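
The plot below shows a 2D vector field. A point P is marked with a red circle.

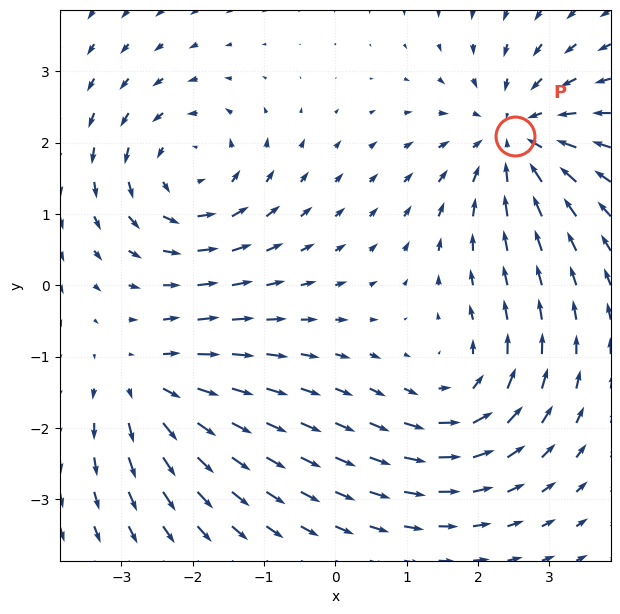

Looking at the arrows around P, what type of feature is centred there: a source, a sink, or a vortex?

sink

At P (2.5, 2.1) the arrows converge inward. Divergence about -4, curl ≈0 — negative divergence with near-zero curl is a sink.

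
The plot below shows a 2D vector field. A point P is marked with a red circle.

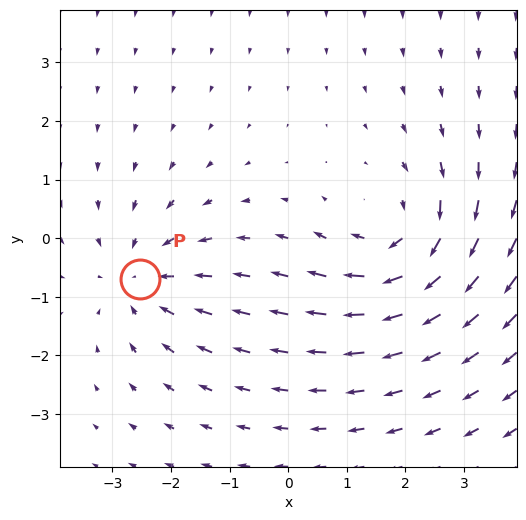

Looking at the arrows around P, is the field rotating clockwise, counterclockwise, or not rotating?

not rotating

Near P at (-2.5, -0.7) the arrows show no circulation. The curl there is ≈0.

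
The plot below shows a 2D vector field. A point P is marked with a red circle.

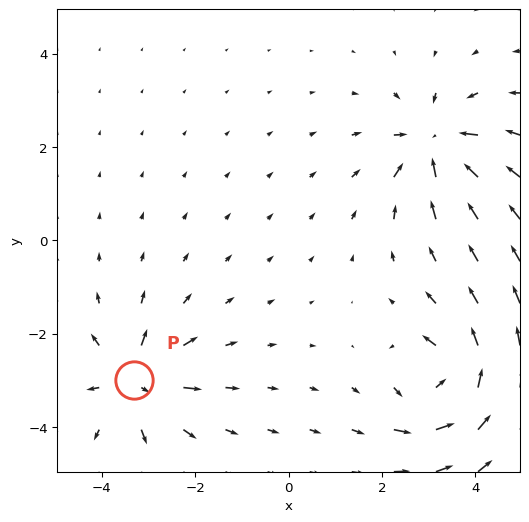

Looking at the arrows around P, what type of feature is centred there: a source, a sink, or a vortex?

source

At P (-3.3, -3.0) the arrows spread outward. Divergence about +6, curl ≈0 — positive divergence with near-zero curl is a source.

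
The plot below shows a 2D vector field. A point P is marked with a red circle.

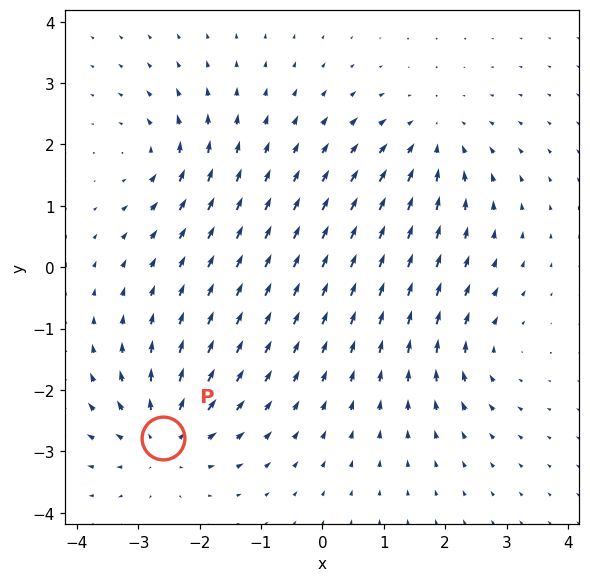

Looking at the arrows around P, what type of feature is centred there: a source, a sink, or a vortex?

source

At P (-2.6, -2.8) the arrows spread outward. Divergence about +6, curl ≈0 — positive divergence with near-zero curl is a source.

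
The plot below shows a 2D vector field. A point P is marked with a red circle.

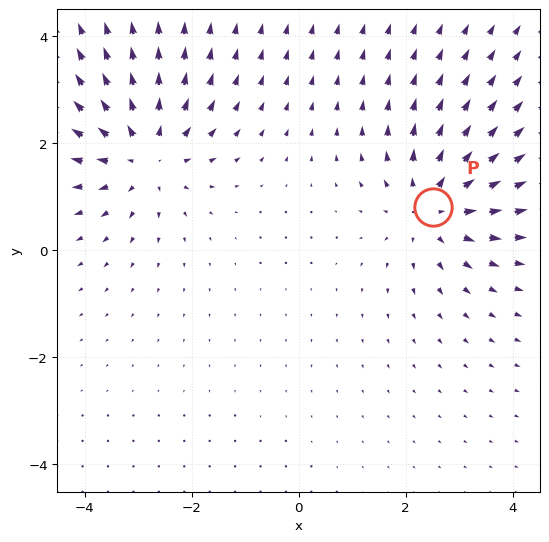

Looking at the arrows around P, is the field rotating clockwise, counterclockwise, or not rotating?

not rotating

Near P at (2.5, 0.8) the arrows show no circulation. The curl there is ≈0.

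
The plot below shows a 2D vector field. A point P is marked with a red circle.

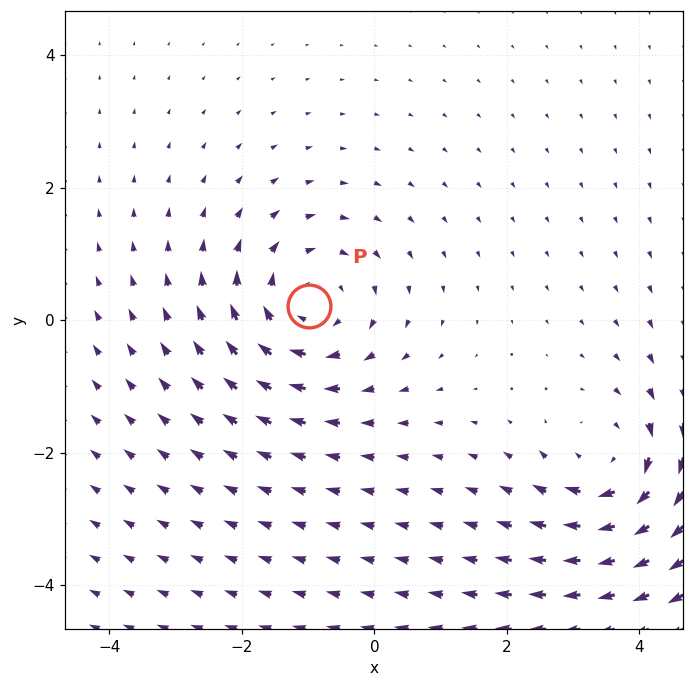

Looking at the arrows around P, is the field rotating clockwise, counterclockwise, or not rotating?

Near P at (-1.0, 0.2) the arrows circulate clockwise. The curl (z-component) there is about -4; negative curl means clockwise rotation.

clockwise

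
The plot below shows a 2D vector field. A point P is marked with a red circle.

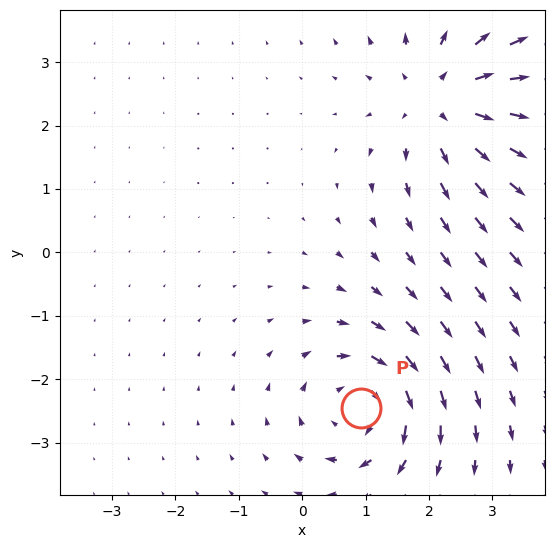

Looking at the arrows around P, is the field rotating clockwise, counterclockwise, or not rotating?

Near P at (0.9, -2.5) the arrows circulate clockwise. The curl (z-component) there is about -5; negative curl means clockwise rotation.

clockwise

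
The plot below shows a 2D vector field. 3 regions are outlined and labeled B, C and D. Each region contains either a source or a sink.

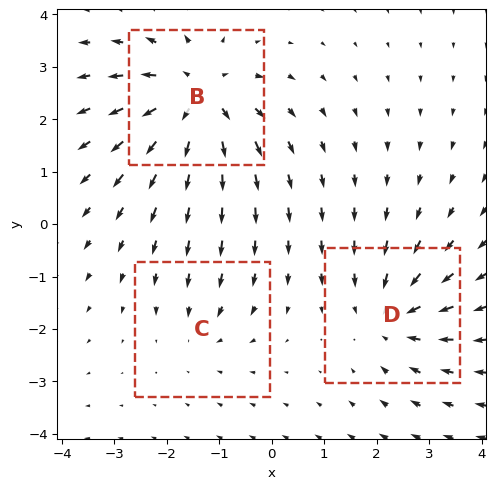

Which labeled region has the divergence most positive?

B

Divergence at each region's feature centre — B: about +5, C: about -2, D: about -3. Region B is most positive.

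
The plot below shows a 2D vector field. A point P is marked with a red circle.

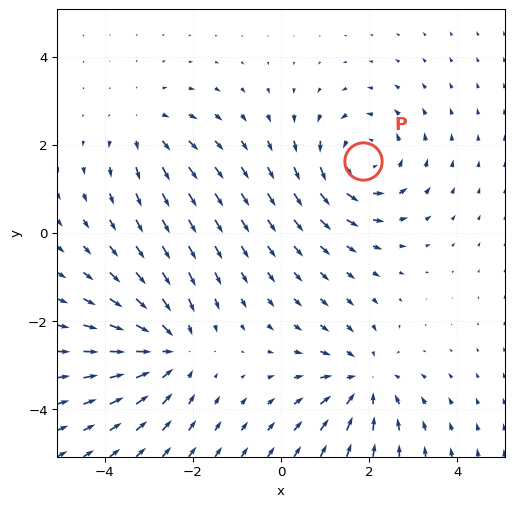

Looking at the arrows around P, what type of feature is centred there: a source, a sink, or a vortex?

vortex

At P (1.9, 1.6) the arrows circulate counterclockwise. Divergence ≈0, curl about +4 — near-zero divergence with nonzero curl is a vortex.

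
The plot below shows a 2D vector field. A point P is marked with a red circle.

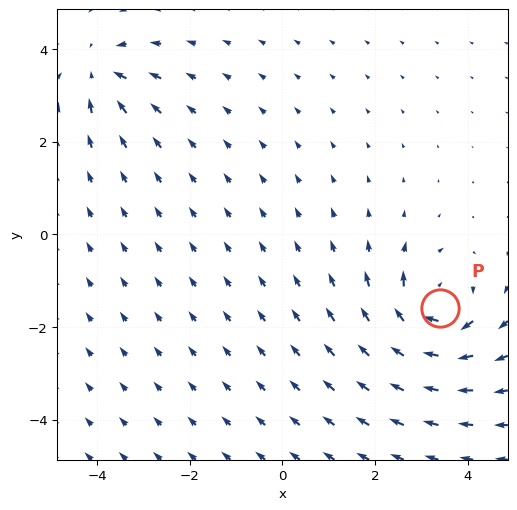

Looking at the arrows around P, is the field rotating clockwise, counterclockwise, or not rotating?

Near P at (3.4, -1.6) the arrows circulate clockwise. The curl (z-component) there is about -5; negative curl means clockwise rotation.

clockwise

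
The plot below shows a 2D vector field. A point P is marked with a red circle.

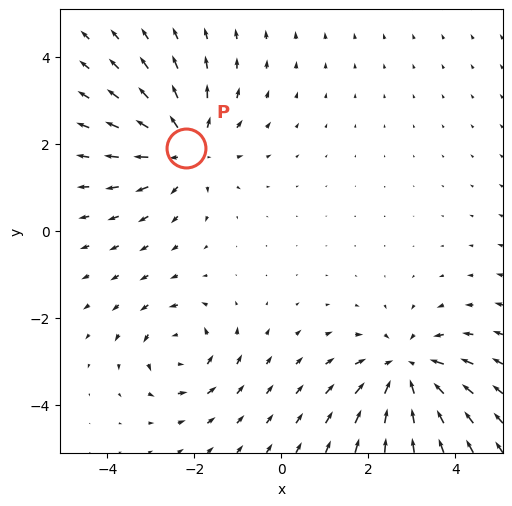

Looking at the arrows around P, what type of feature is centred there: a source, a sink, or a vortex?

source

At P (-2.2, 1.9) the arrows spread outward. Divergence about +4, curl ≈0 — positive divergence with near-zero curl is a source.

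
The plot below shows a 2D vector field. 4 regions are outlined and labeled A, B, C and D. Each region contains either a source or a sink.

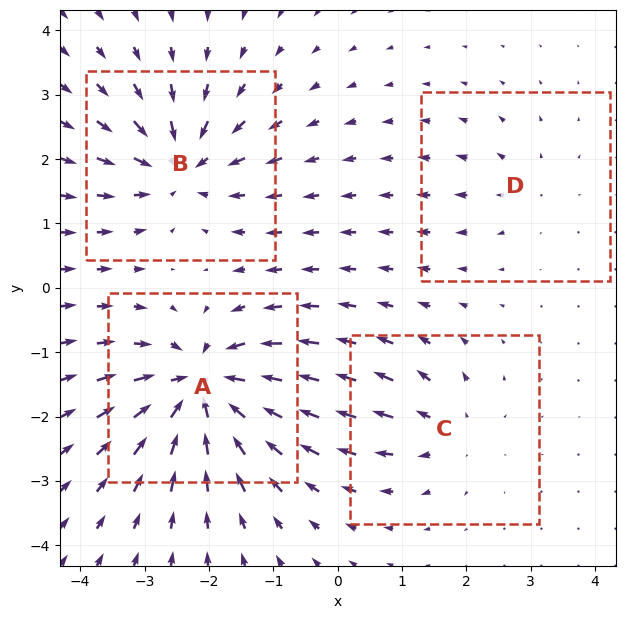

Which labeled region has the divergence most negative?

A

Divergence at each region's feature centre — A: about -9, B: about -6, C: about +4, D: about +3. Region A is most negative.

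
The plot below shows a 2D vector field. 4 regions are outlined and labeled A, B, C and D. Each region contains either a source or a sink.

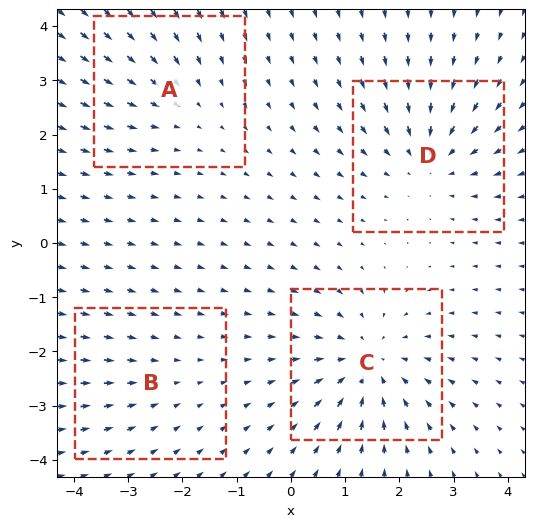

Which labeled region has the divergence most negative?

C

Divergence at each region's feature centre — A: about -3, B: about -2, C: about -6, D: about -5. Region C is most negative.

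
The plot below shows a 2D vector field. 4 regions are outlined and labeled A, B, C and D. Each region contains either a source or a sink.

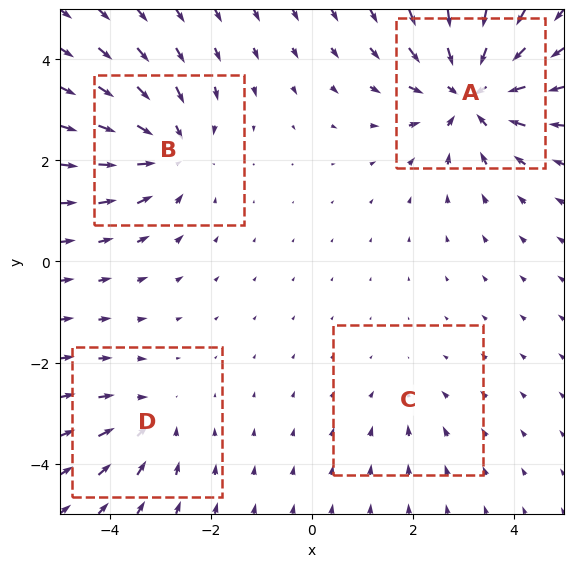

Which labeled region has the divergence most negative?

Divergence at each region's feature centre — A: about -7, B: about -5, C: about -2, D: about -3. Region A is most negative.

A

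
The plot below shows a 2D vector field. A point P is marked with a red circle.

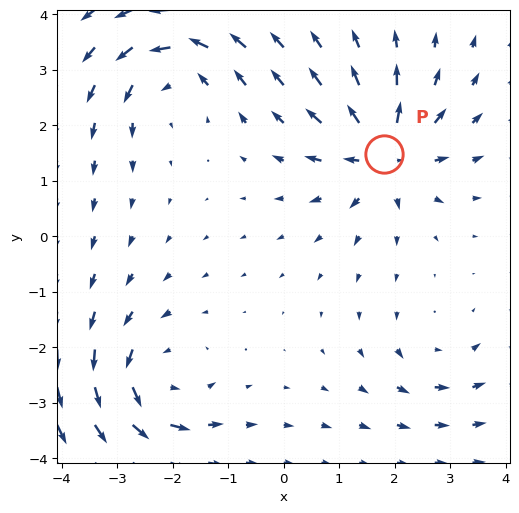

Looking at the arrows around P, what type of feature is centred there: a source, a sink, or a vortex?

At P (1.8, 1.5) the arrows spread outward. Divergence about +7, curl ≈0 — positive divergence with near-zero curl is a source.

source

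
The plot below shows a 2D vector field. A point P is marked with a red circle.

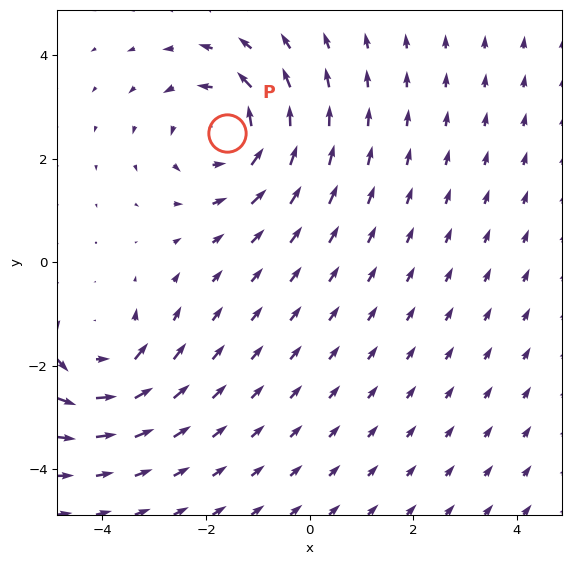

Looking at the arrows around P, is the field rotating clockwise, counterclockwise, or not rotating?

Near P at (-1.6, 2.5) the arrows circulate counterclockwise. The curl (z-component) there is about +4; positive curl means counterclockwise rotation.

counterclockwise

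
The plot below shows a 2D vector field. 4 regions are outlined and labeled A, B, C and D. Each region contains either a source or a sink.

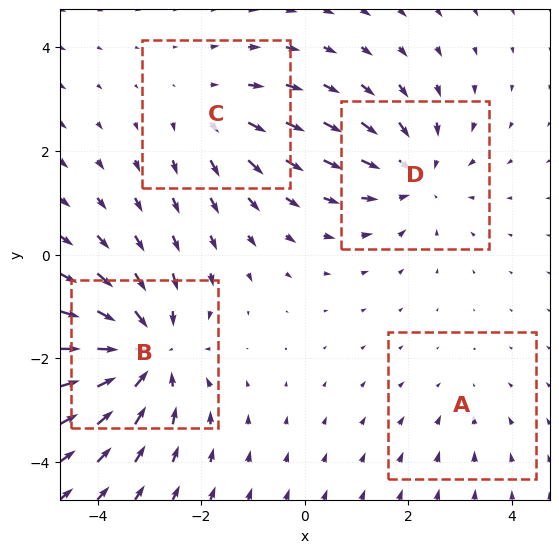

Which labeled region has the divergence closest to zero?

Divergence at each region's feature centre — A: about -2, B: about -6, C: about +3, D: about -4. Region A is closest to zero.

A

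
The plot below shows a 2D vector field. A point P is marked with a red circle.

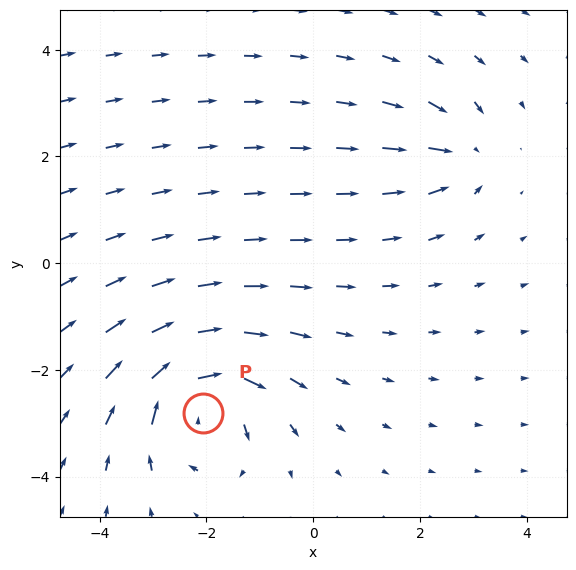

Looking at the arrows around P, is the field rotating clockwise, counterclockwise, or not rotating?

Near P at (-2.1, -2.8) the arrows circulate clockwise. The curl (z-component) there is about -7; negative curl means clockwise rotation.

clockwise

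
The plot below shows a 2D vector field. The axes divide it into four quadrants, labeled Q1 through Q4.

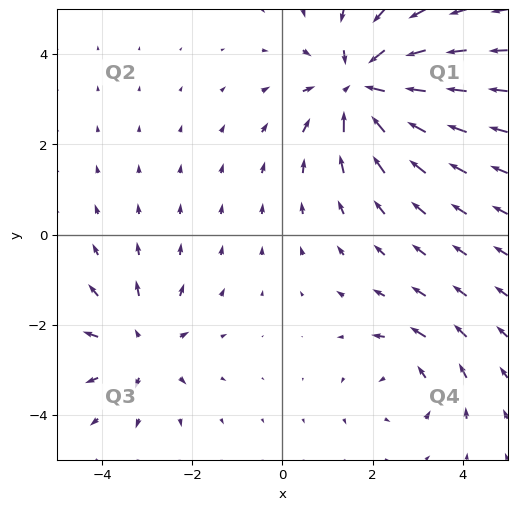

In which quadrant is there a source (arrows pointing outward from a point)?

Q3

The source sits at approximately (-3.1, -2.5), which lies in quadrant Q3. The divergence there is about +3, positive as expected for a source.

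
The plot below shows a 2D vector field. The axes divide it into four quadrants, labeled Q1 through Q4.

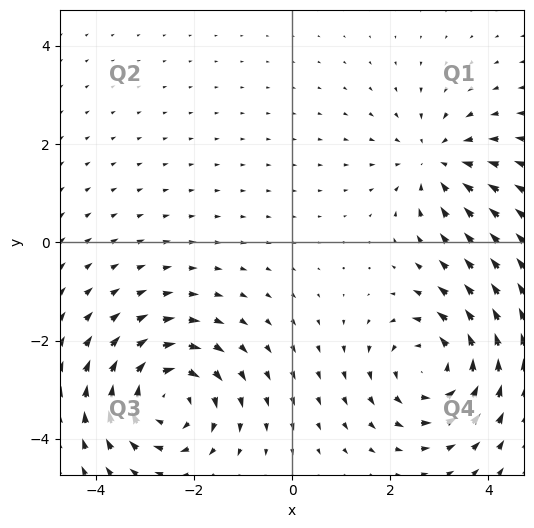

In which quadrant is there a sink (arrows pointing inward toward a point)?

The sink sits at approximately (2.9, 1.6), which lies in quadrant Q1. The divergence there is about -3, negative as expected for a sink.

Q1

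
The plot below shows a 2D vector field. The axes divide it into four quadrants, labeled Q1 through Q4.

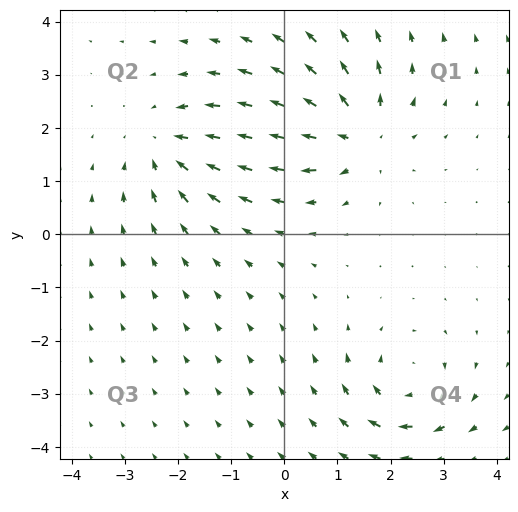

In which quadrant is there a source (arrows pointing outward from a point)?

Q1

The source sits at approximately (1.4, 1.9), which lies in quadrant Q1. The divergence there is about +5, positive as expected for a source.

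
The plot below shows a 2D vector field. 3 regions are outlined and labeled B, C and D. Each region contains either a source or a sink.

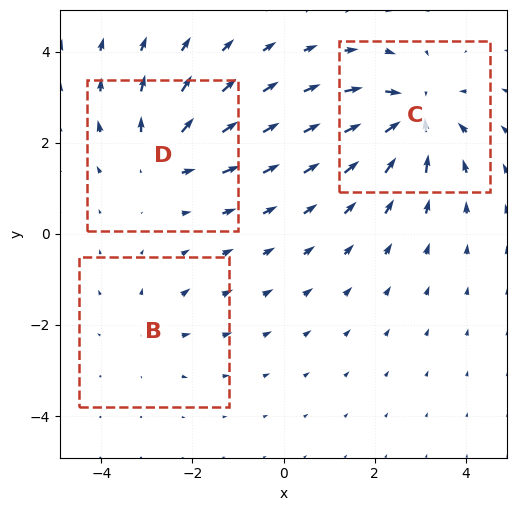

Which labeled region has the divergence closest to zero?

Divergence at each region's feature centre — B: about +2, C: about -5, D: about +3. Region B is closest to zero.

B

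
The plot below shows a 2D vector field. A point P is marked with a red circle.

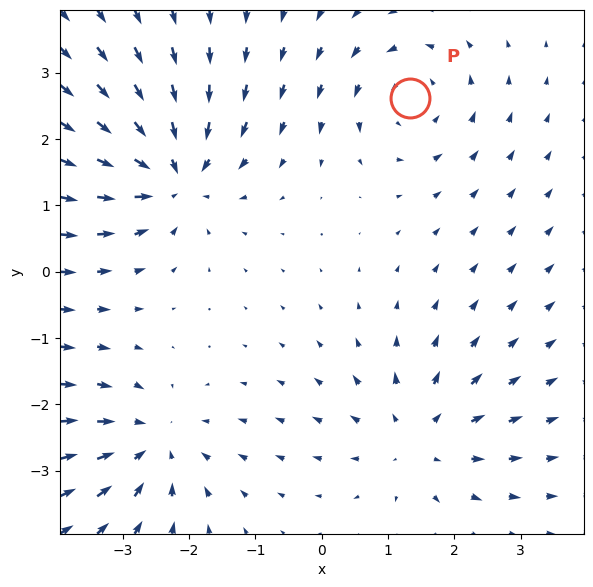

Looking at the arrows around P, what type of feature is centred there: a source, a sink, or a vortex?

At P (1.3, 2.6) the arrows circulate counterclockwise. Divergence ≈0, curl about +3 — near-zero divergence with nonzero curl is a vortex.

vortex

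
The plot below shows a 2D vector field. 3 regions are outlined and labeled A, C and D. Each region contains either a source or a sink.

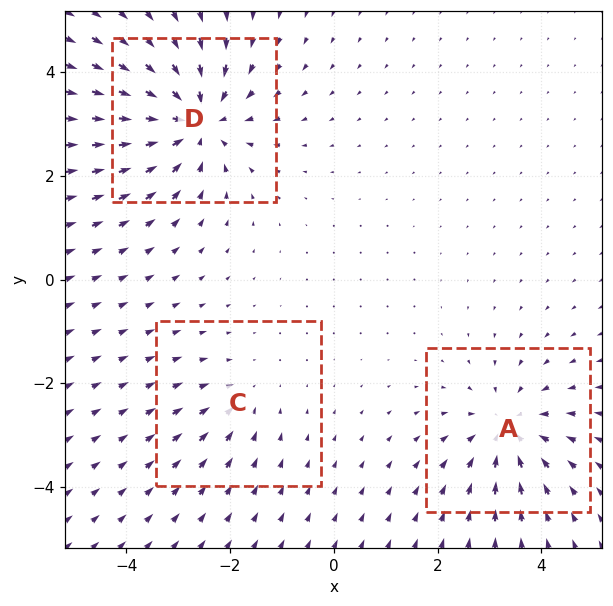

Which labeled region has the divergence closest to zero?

Divergence at each region's feature centre — A: about -3, C: about -2, D: about -5. Region C is closest to zero.

C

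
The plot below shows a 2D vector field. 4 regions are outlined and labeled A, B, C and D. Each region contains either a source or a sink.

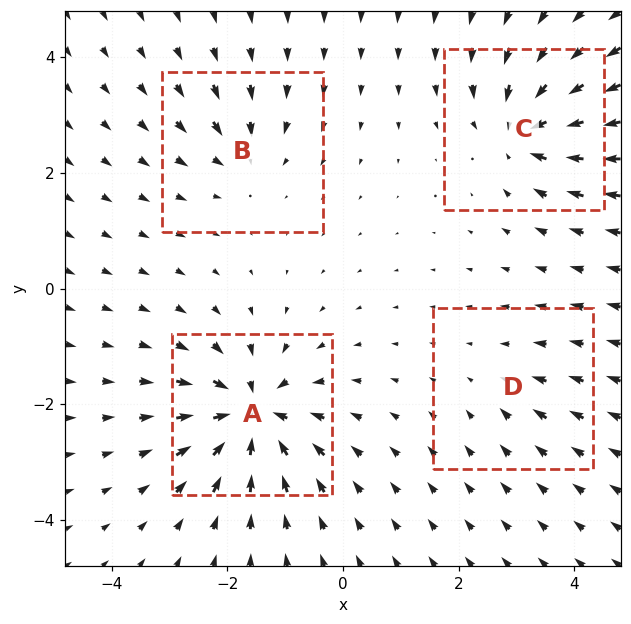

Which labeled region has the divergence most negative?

Divergence at each region's feature centre — A: about -9, B: about -4, C: about -7, D: about -2. Region A is most negative.

A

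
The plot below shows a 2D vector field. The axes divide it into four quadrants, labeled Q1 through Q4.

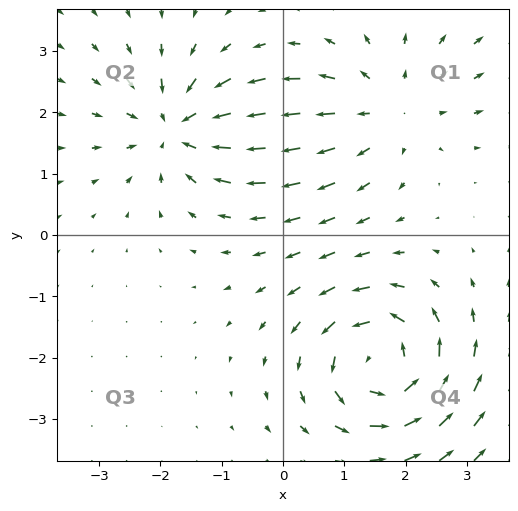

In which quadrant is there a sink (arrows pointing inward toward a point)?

Q2

The sink sits at approximately (-1.7, 1.8), which lies in quadrant Q2. The divergence there is about -4, negative as expected for a sink.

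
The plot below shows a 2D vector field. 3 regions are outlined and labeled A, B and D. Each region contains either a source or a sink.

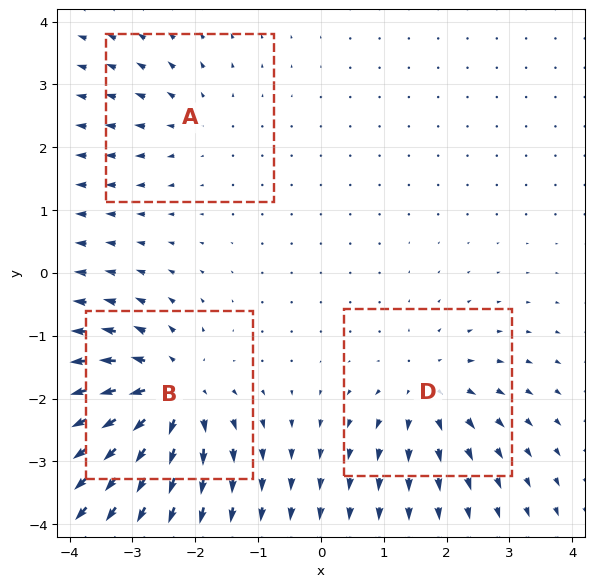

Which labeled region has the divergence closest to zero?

A

Divergence at each region's feature centre — A: about +2, B: about +6, D: about +4. Region A is closest to zero.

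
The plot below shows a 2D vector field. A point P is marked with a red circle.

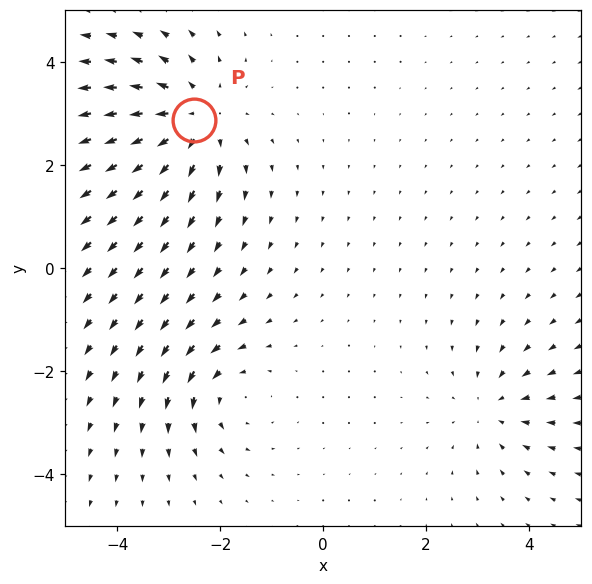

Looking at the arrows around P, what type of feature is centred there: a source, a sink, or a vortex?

At P (-2.5, 2.9) the arrows spread outward. Divergence about +4, curl ≈0 — positive divergence with near-zero curl is a source.

source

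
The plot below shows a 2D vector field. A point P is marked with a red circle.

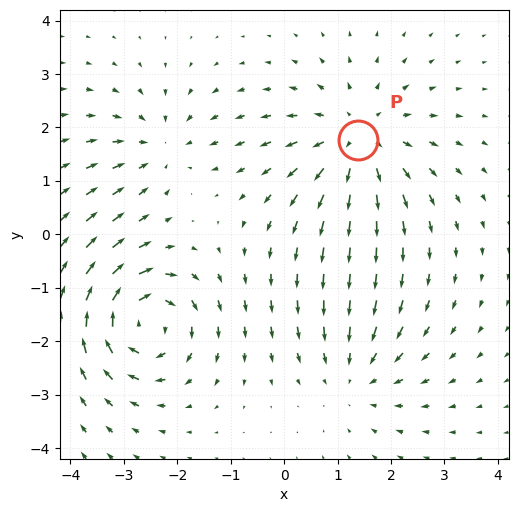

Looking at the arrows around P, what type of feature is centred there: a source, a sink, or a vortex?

At P (1.4, 1.8) the arrows spread outward. Divergence about +4, curl ≈0 — positive divergence with near-zero curl is a source.

source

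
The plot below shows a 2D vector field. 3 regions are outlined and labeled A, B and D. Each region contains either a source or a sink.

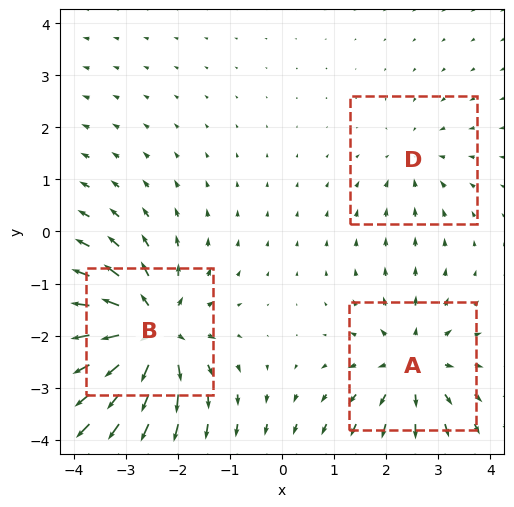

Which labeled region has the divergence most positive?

B

Divergence at each region's feature centre — A: about +4, B: about +6, D: about -2. Region B is most positive.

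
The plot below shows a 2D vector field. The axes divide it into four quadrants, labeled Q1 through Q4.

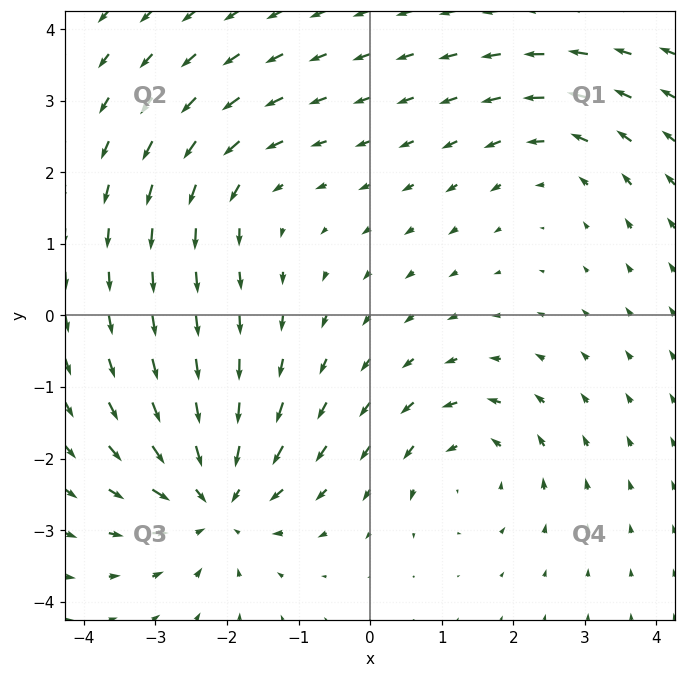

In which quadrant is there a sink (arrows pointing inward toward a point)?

Q3

The sink sits at approximately (-2.2, -2.6), which lies in quadrant Q3. The divergence there is about -5, negative as expected for a sink.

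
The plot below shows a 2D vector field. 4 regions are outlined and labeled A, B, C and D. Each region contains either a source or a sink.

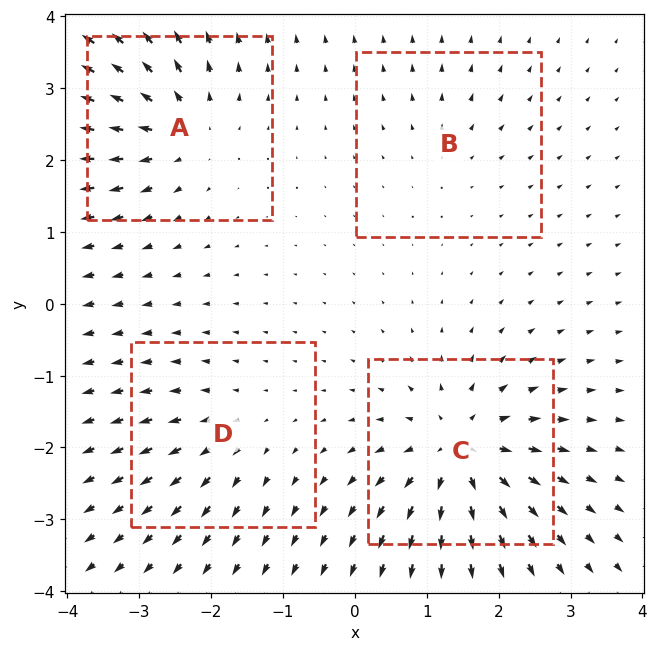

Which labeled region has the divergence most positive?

Divergence at each region's feature centre — A: about +6, B: about +3, C: about +8, D: about +4. Region C is most positive.

C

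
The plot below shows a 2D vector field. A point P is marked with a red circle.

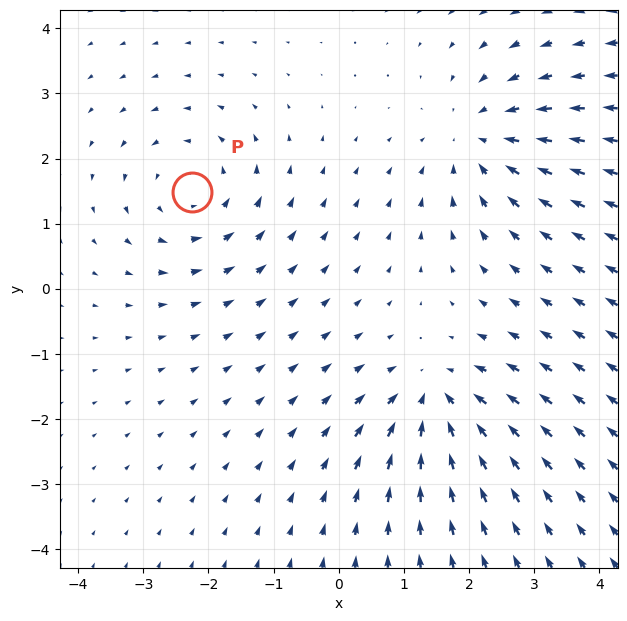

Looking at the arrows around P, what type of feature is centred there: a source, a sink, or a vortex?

vortex

At P (-2.3, 1.5) the arrows circulate counterclockwise. Divergence ≈0, curl about +3 — near-zero divergence with nonzero curl is a vortex.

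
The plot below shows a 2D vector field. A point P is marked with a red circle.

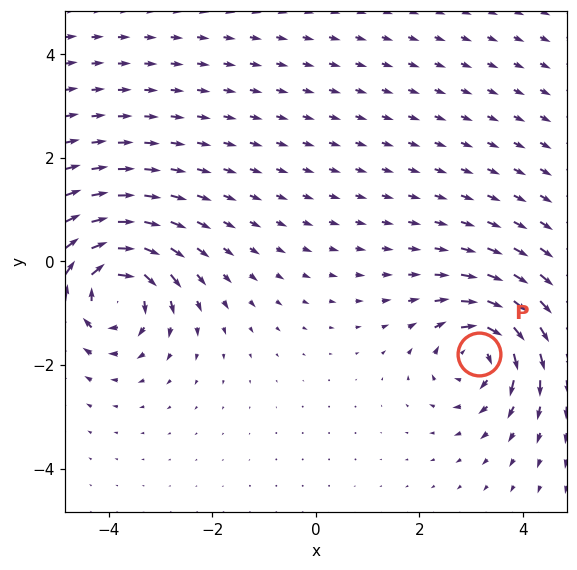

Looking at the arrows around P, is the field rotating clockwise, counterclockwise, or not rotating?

Near P at (3.1, -1.8) the arrows circulate clockwise. The curl (z-component) there is about -6; negative curl means clockwise rotation.

clockwise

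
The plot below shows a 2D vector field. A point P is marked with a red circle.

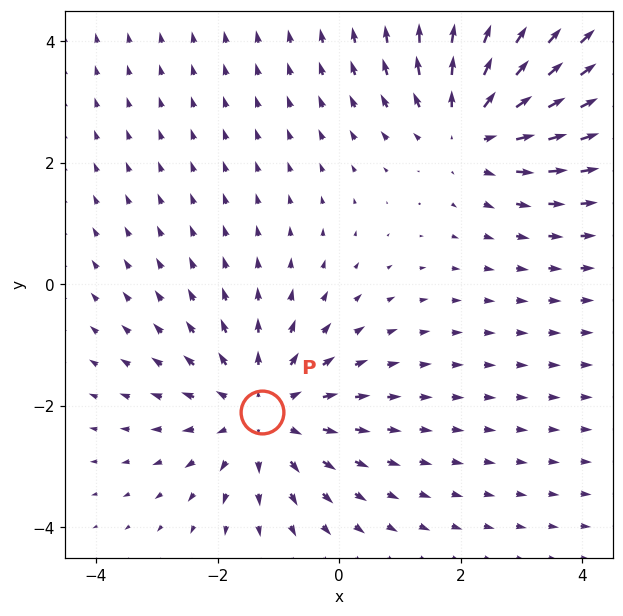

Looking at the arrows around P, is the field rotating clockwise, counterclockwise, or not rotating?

Near P at (-1.3, -2.1) the arrows show no circulation. The curl there is ≈0.

not rotating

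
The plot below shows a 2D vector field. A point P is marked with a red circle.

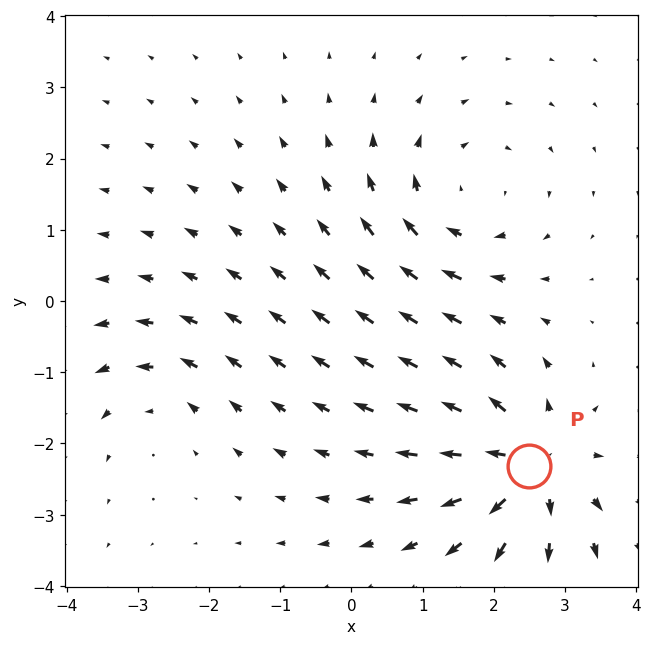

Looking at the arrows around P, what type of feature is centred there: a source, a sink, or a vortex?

At P (2.5, -2.3) the arrows spread outward. Divergence about +6, curl ≈0 — positive divergence with near-zero curl is a source.

source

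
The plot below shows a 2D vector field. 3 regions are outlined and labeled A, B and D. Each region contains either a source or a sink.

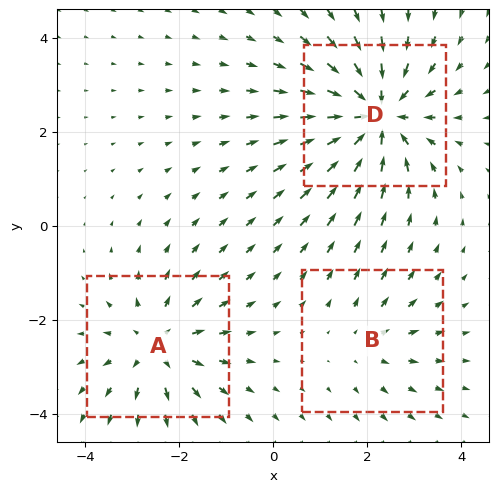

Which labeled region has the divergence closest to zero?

B

Divergence at each region's feature centre — A: about +3, B: about +2, D: about -5. Region B is closest to zero.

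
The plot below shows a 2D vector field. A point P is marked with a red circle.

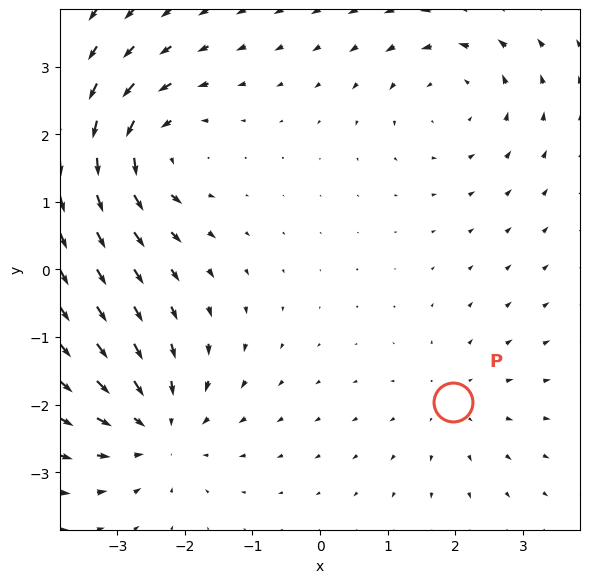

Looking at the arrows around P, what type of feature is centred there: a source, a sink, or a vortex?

source

At P (2.0, -2.0) the arrows spread outward. Divergence about +2, curl ≈0 — positive divergence with near-zero curl is a source.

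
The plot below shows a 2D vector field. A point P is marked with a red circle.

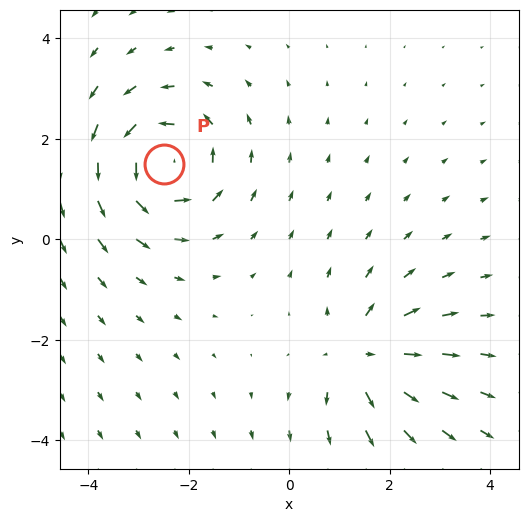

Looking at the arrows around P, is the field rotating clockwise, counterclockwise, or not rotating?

Near P at (-2.5, 1.5) the arrows circulate counterclockwise. The curl (z-component) there is about +4; positive curl means counterclockwise rotation.

counterclockwise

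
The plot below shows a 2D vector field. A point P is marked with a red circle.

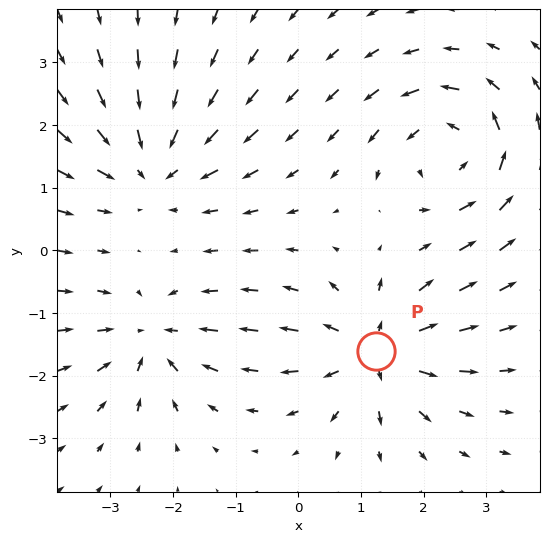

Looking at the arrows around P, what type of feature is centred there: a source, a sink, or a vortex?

At P (1.2, -1.6) the arrows spread outward. Divergence about +6, curl ≈0 — positive divergence with near-zero curl is a source.

source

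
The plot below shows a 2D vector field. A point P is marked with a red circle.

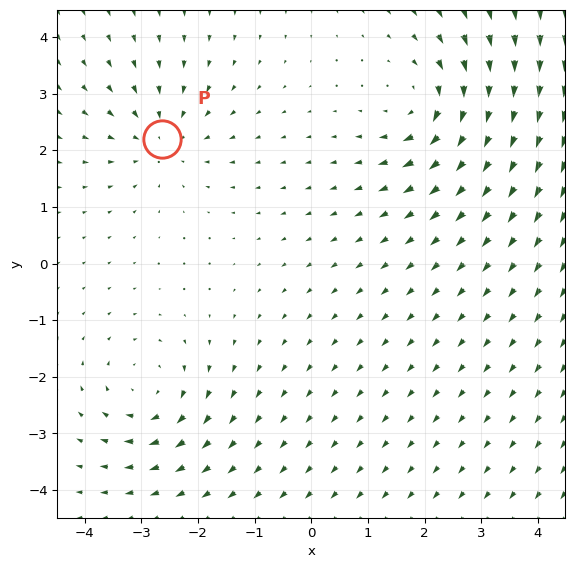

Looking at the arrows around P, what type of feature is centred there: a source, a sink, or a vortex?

At P (-2.6, 2.2) the arrows converge inward. Divergence about -3, curl ≈0 — negative divergence with near-zero curl is a sink.

sink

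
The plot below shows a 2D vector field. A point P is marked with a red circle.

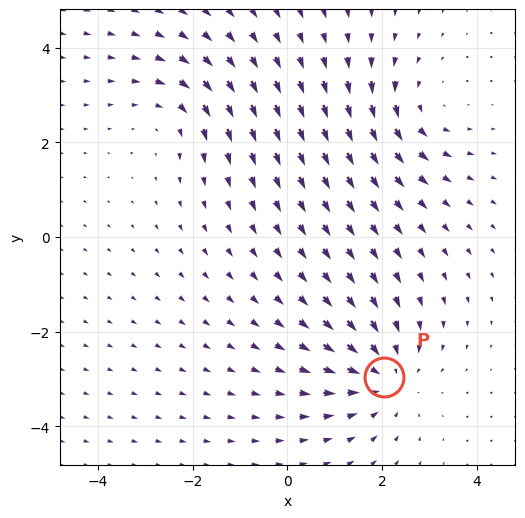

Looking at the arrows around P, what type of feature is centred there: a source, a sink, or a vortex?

sink

At P (2.0, -3.0) the arrows converge inward. Divergence about -4, curl ≈0 — negative divergence with near-zero curl is a sink.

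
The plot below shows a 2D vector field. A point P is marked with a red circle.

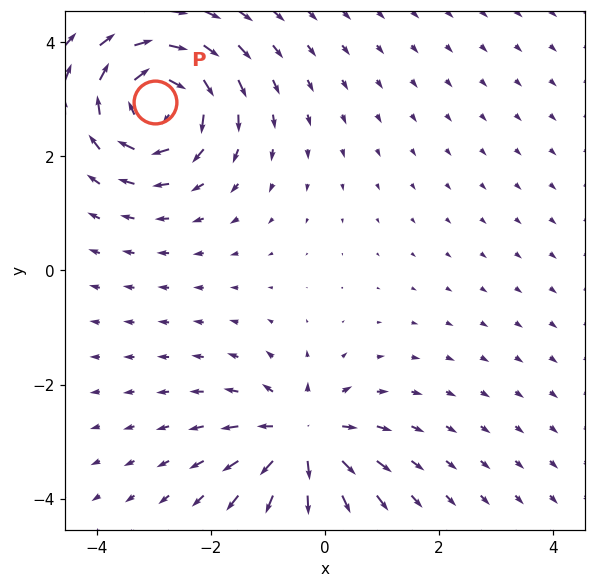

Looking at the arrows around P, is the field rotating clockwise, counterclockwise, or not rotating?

Near P at (-3.0, 3.0) the arrows circulate clockwise. The curl (z-component) there is about -5; negative curl means clockwise rotation.

clockwise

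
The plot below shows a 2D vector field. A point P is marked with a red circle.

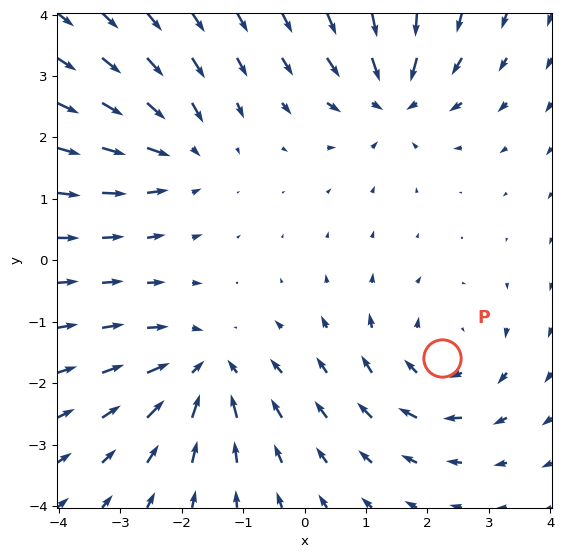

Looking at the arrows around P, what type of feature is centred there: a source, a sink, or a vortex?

At P (2.2, -1.6) the arrows circulate clockwise. Divergence ≈0, curl about -5 — near-zero divergence with nonzero curl is a vortex.

vortex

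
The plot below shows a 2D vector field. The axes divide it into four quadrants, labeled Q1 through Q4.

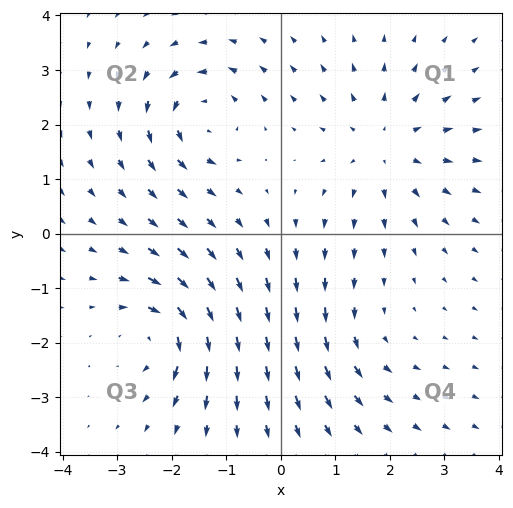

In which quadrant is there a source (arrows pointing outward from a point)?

Q1

The source sits at approximately (1.9, 1.6), which lies in quadrant Q1. The divergence there is about +3, positive as expected for a source.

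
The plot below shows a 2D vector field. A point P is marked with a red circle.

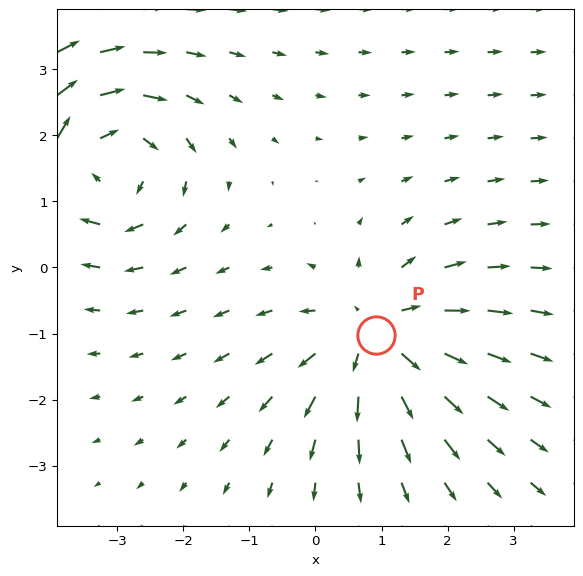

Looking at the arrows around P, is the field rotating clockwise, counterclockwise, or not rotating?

not rotating

Near P at (0.9, -1.0) the arrows show no circulation. The curl there is ≈0.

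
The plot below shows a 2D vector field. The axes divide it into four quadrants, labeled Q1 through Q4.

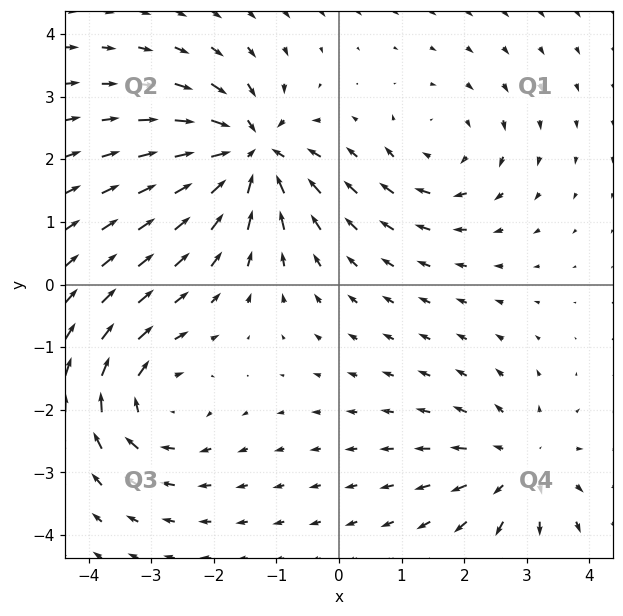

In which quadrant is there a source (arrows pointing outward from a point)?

Q4

The source sits at approximately (2.9, -2.9), which lies in quadrant Q4. The divergence there is about +4, positive as expected for a source.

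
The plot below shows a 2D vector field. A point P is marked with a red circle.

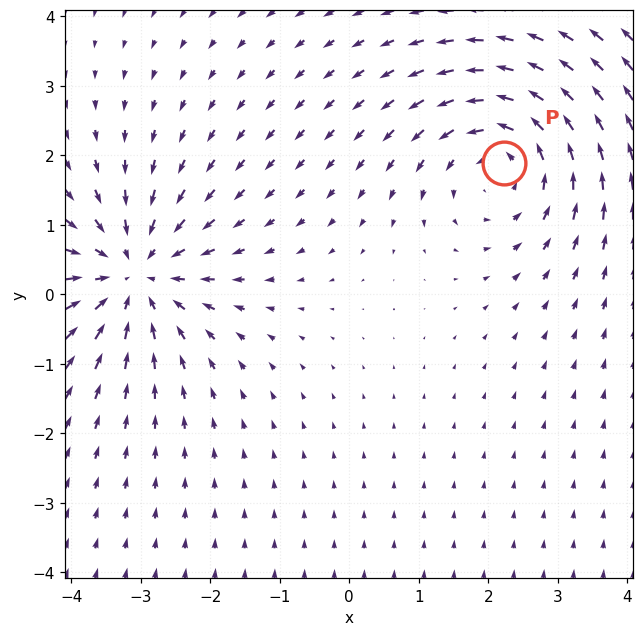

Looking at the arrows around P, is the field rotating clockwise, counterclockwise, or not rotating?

Near P at (2.2, 1.9) the arrows circulate counterclockwise. The curl (z-component) there is about +3; positive curl means counterclockwise rotation.

counterclockwise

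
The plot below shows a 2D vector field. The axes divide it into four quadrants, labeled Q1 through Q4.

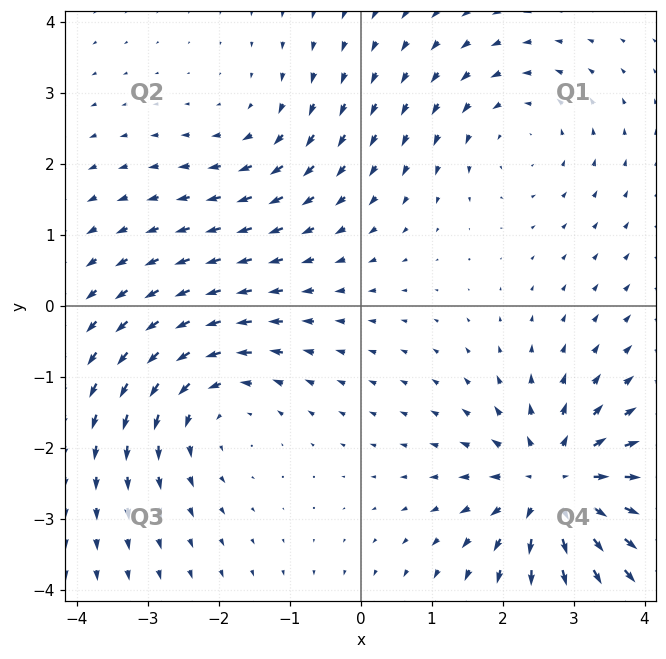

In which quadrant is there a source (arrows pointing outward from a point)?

Q4

The source sits at approximately (2.7, -2.5), which lies in quadrant Q4. The divergence there is about +6, positive as expected for a source.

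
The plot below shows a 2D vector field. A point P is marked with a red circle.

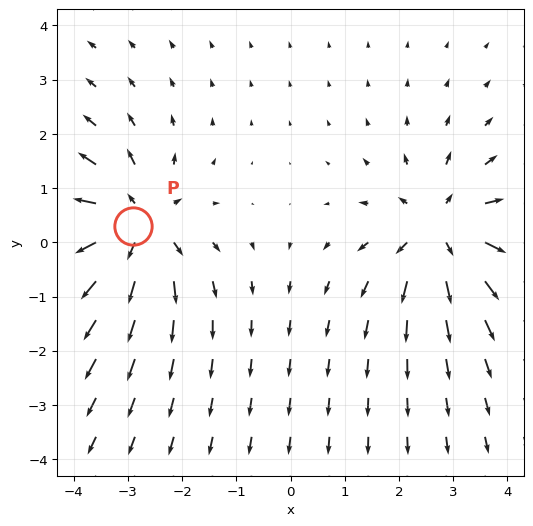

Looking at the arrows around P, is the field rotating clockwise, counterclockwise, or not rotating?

not rotating

Near P at (-2.9, 0.3) the arrows show no circulation. The curl there is ≈0.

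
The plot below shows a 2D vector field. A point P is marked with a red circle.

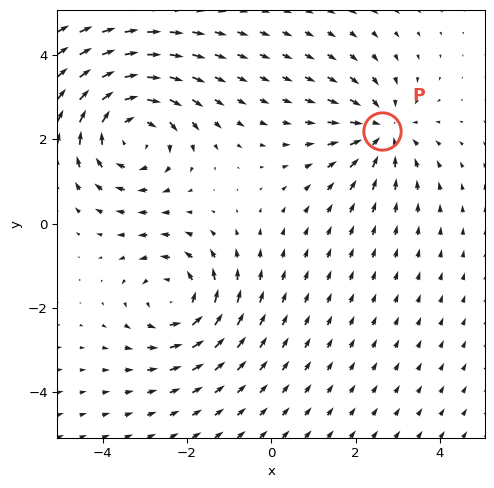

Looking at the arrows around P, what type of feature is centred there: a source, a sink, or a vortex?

At P (2.6, 2.2) the arrows converge inward. Divergence about -4, curl ≈0 — negative divergence with near-zero curl is a sink.

sink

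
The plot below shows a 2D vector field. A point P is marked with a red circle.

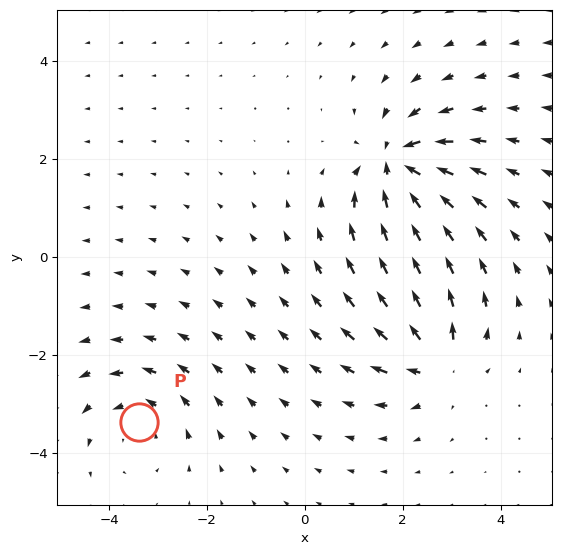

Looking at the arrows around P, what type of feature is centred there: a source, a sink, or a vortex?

At P (-3.4, -3.4) the arrows circulate counterclockwise. Divergence ≈0, curl about +2 — near-zero divergence with nonzero curl is a vortex.

vortex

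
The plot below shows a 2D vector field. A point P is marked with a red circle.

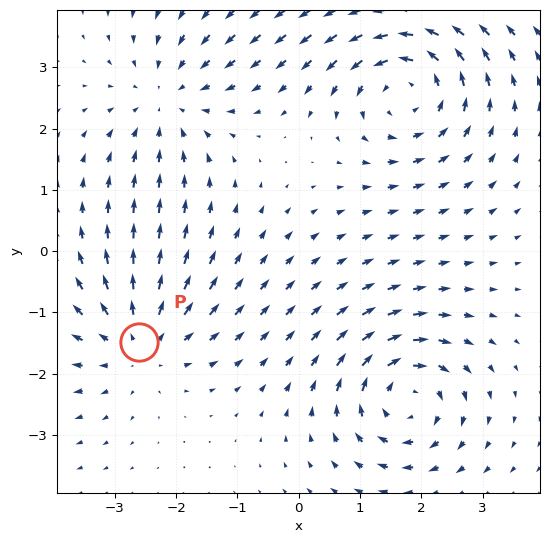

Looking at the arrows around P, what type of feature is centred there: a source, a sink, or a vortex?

source

At P (-2.6, -1.5) the arrows spread outward. Divergence about +4, curl ≈0 — positive divergence with near-zero curl is a source.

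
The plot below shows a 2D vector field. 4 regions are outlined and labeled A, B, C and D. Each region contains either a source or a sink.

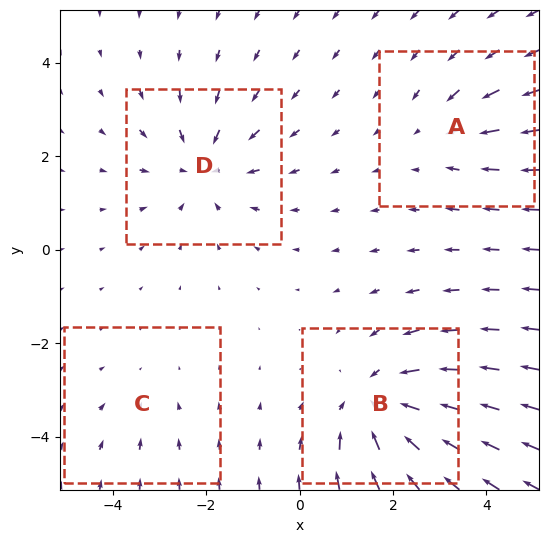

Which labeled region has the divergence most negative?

Divergence at each region's feature centre — A: about -3, B: about -6, C: about -2, D: about -4. Region B is most negative.

B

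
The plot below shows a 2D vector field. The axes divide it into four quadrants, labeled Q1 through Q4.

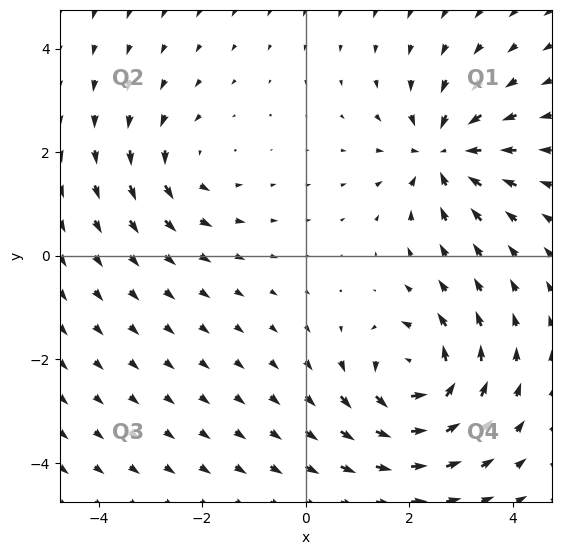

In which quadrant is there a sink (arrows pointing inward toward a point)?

Q1

The sink sits at approximately (2.7, 2.0), which lies in quadrant Q1. The divergence there is about -6, negative as expected for a sink.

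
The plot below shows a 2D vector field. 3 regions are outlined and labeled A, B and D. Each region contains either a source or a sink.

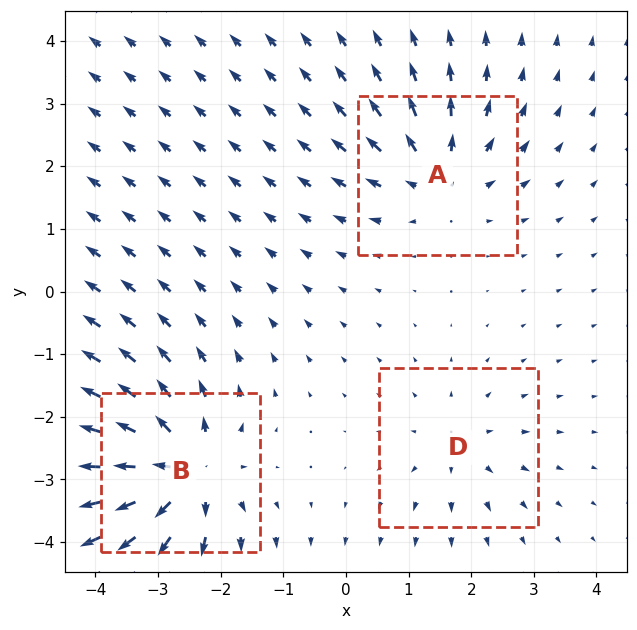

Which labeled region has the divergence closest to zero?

D

Divergence at each region's feature centre — A: about +4, B: about +6, D: about +2. Region D is closest to zero.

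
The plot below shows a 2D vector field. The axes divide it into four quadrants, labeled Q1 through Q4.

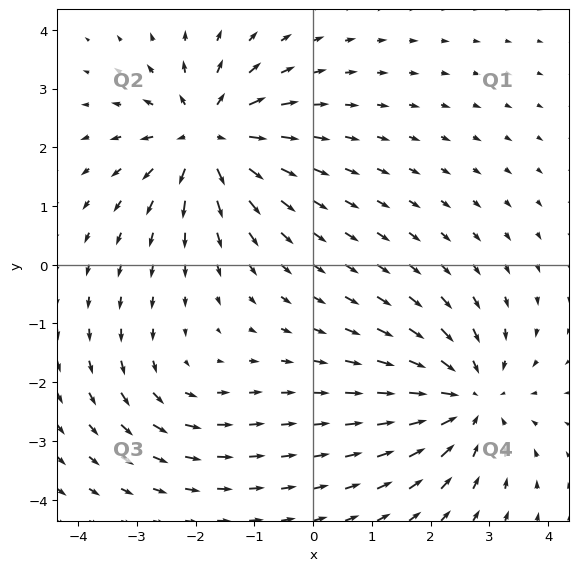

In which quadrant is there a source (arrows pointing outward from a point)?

Q2

The source sits at approximately (-1.8, 2.2), which lies in quadrant Q2. The divergence there is about +6, positive as expected for a source.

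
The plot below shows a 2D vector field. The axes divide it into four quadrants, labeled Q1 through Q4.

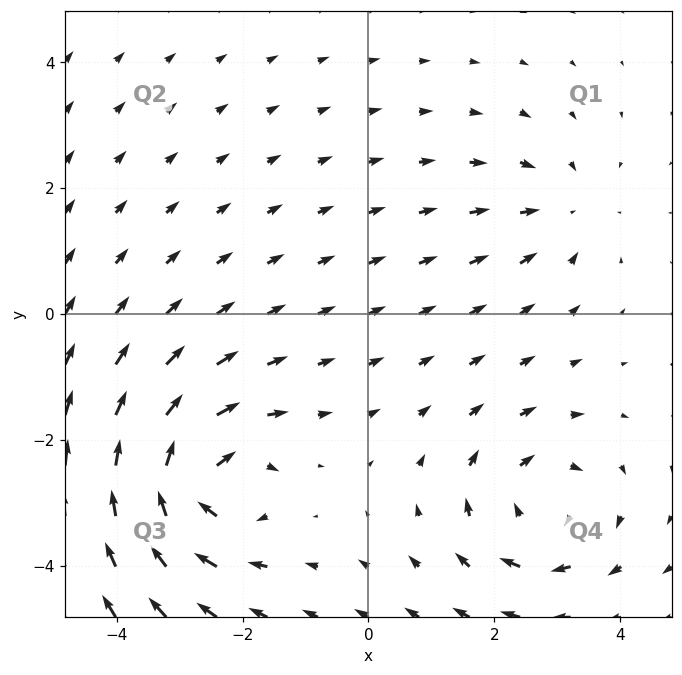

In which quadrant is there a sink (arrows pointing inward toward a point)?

Q1

The sink sits at approximately (3.1, 1.7), which lies in quadrant Q1. The divergence there is about -2, negative as expected for a sink.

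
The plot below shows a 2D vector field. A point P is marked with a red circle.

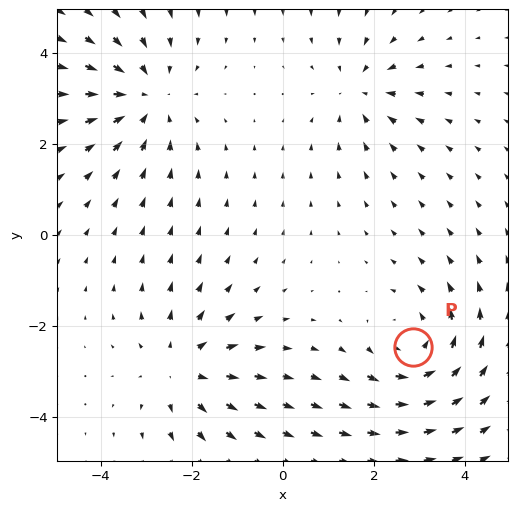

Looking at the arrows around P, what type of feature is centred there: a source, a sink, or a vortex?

At P (2.9, -2.5) the arrows circulate counterclockwise. Divergence ≈0, curl about +4 — near-zero divergence with nonzero curl is a vortex.

vortex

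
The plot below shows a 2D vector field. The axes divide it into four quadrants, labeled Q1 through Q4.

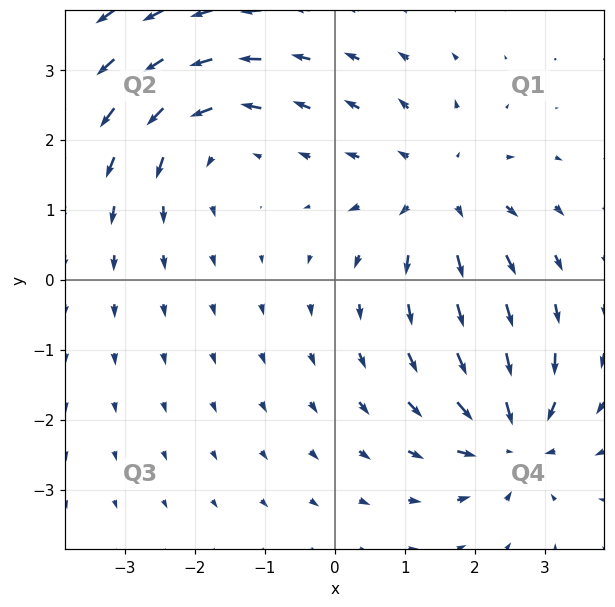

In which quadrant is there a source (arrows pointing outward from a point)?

Q1

The source sits at approximately (1.5, 1.2), which lies in quadrant Q1. The divergence there is about +3, positive as expected for a source.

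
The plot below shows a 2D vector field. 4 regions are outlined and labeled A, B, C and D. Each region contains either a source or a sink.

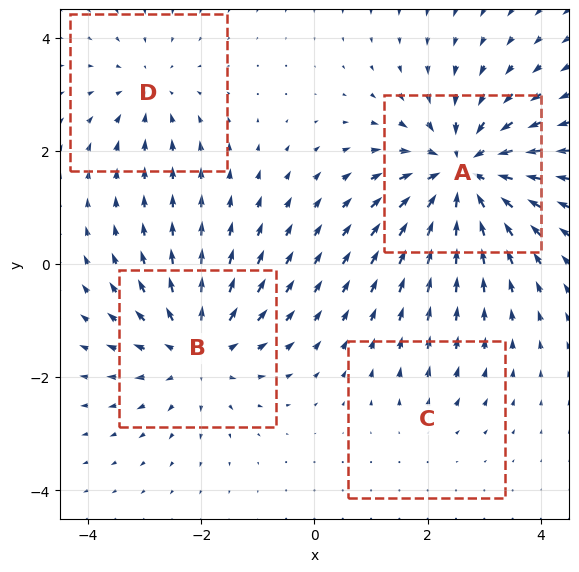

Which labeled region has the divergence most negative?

A

Divergence at each region's feature centre — A: about -7, B: about +5, C: about +2, D: about -3. Region A is most negative.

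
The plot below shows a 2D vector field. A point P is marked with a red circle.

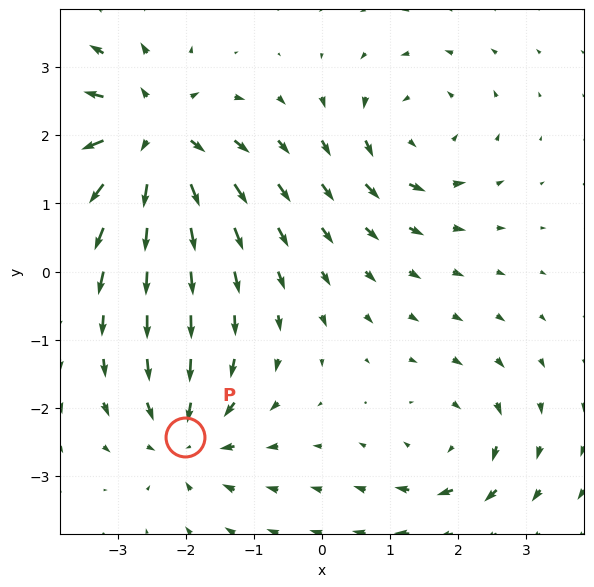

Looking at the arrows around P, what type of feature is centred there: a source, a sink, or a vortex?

sink

At P (-2.0, -2.4) the arrows converge inward. Divergence about -4, curl ≈0 — negative divergence with near-zero curl is a sink.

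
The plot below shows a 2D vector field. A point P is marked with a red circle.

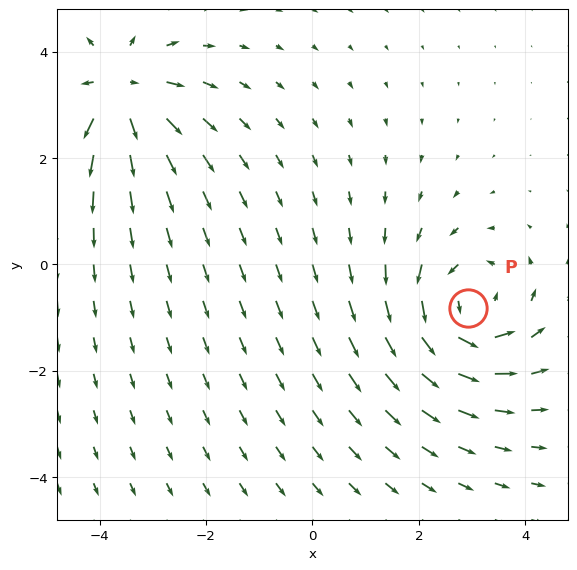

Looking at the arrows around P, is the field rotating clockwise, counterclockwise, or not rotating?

counterclockwise

Near P at (2.9, -0.8) the arrows circulate counterclockwise. The curl (z-component) there is about +5; positive curl means counterclockwise rotation.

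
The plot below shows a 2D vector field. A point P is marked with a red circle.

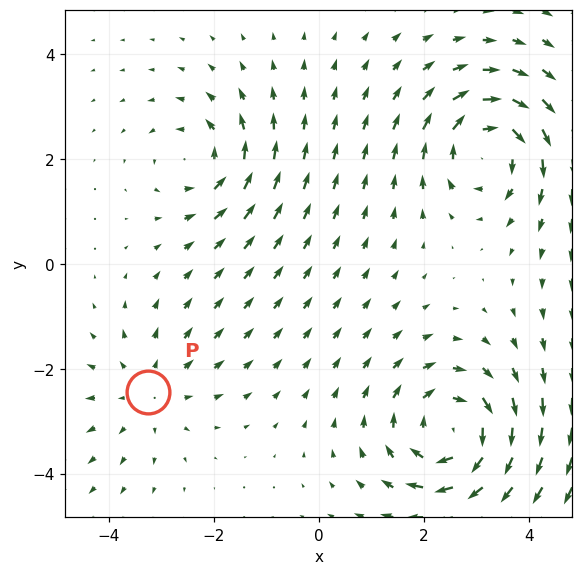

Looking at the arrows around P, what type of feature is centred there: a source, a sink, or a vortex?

source

At P (-3.2, -2.4) the arrows spread outward. Divergence about +2, curl ≈0 — positive divergence with near-zero curl is a source.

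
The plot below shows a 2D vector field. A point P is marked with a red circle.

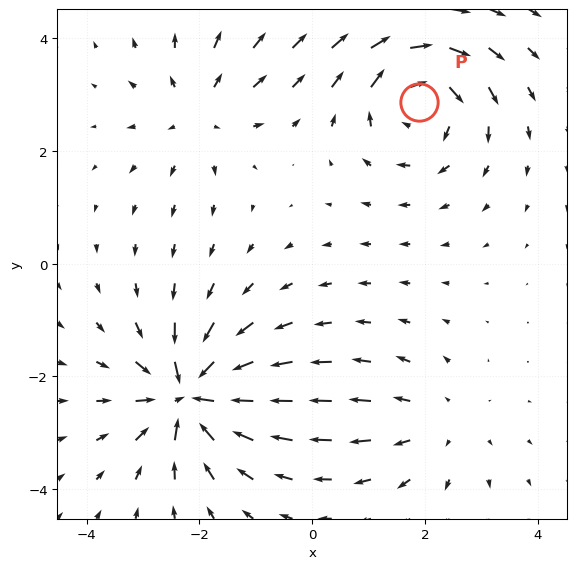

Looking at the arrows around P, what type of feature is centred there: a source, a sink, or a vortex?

At P (1.9, 2.9) the arrows circulate clockwise. Divergence ≈0, curl about -5 — near-zero divergence with nonzero curl is a vortex.

vortex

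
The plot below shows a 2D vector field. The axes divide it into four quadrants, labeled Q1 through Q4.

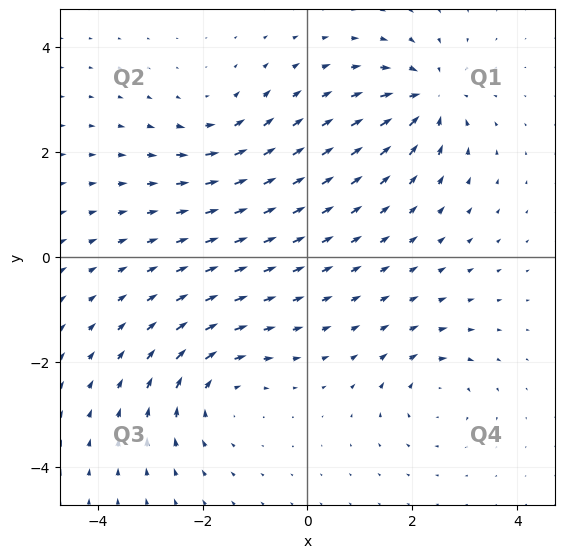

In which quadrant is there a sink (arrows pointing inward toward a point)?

Q1

The sink sits at approximately (2.3, 3.0), which lies in quadrant Q1. The divergence there is about -6, negative as expected for a sink.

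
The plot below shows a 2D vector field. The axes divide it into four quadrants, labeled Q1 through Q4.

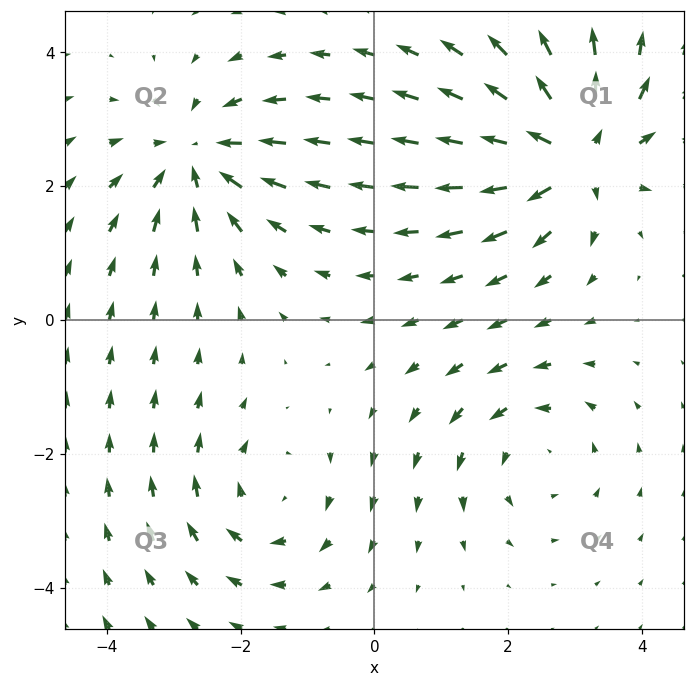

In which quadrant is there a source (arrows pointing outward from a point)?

The source sits at approximately (3.0, 2.5), which lies in quadrant Q1. The divergence there is about +6, positive as expected for a source.

Q1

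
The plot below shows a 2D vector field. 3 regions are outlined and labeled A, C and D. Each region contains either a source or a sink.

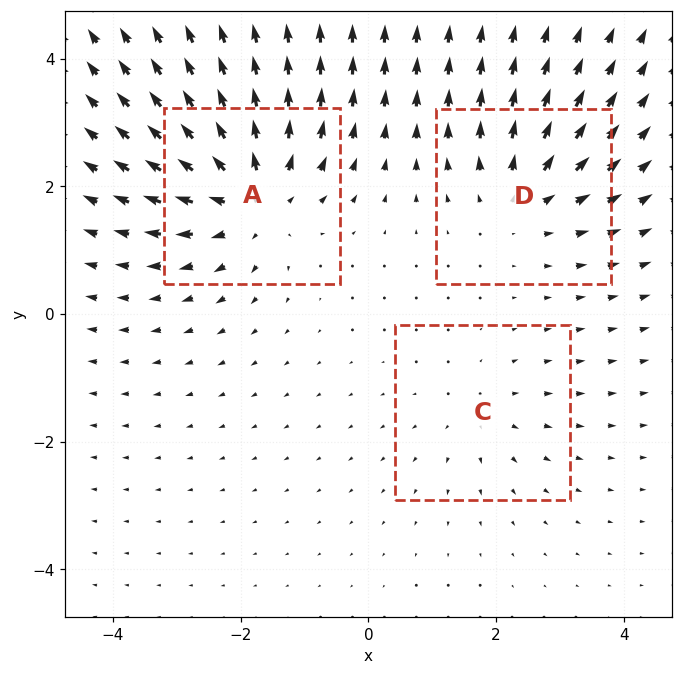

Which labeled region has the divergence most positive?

Divergence at each region's feature centre — A: about +5, C: about +2, D: about +3. Region A is most positive.

A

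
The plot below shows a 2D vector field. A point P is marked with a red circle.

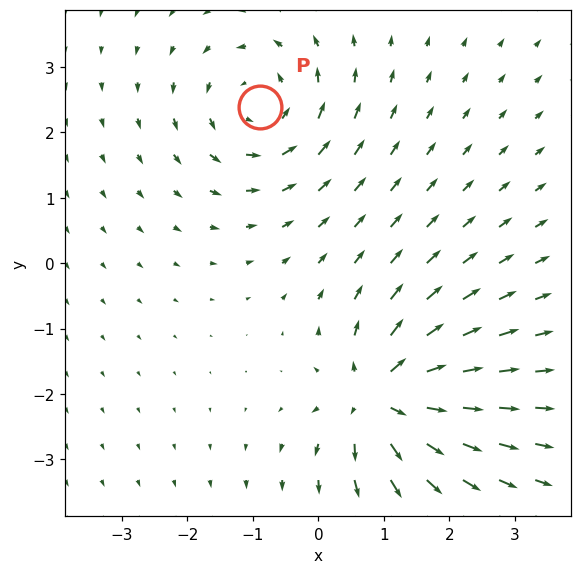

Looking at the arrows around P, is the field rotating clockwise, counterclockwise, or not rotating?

Near P at (-0.9, 2.4) the arrows circulate counterclockwise. The curl (z-component) there is about +4; positive curl means counterclockwise rotation.

counterclockwise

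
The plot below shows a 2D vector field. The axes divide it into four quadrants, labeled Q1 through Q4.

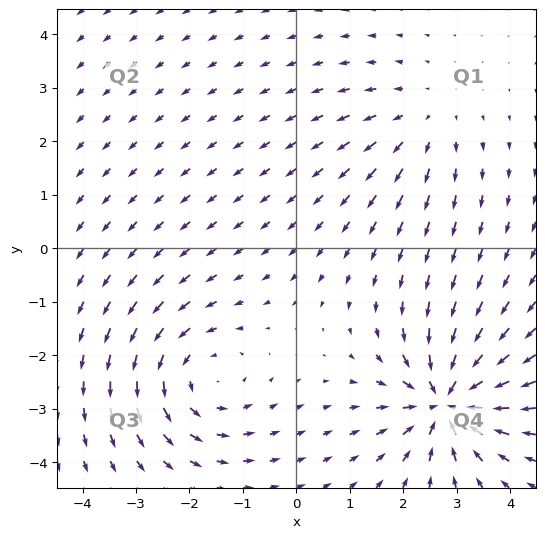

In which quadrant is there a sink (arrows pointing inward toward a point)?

Q4

The sink sits at approximately (2.8, -2.9), which lies in quadrant Q4. The divergence there is about -7, negative as expected for a sink.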